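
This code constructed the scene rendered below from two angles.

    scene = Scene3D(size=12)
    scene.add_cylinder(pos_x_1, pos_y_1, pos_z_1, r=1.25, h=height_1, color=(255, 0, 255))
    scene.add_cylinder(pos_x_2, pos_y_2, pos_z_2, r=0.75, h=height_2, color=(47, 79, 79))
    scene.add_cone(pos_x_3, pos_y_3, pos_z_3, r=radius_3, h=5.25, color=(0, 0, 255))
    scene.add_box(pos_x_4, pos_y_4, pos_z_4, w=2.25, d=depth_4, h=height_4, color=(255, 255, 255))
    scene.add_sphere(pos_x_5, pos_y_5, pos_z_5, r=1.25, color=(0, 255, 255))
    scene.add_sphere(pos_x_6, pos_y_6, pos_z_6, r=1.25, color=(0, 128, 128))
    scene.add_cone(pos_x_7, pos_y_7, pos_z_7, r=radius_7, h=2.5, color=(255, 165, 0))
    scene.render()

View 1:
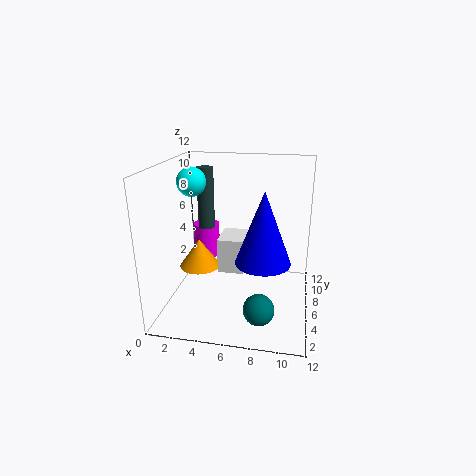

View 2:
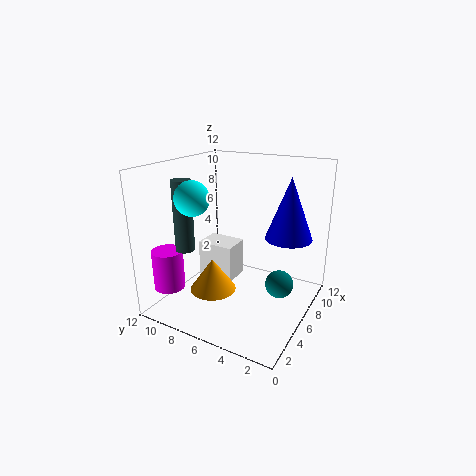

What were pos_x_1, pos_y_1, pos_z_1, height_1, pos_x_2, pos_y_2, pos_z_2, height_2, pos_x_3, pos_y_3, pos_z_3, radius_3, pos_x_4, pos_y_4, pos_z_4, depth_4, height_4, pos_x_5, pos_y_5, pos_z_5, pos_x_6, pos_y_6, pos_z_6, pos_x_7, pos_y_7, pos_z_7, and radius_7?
pos_x_1 = 2; pos_y_1 = 10.25; pos_z_1 = 2.25; height_1 = 3.25; pos_x_2 = 2.5; pos_y_2 = 8.75; pos_z_2 = 5.75; height_2 = 5.5; pos_x_3 = 8.5; pos_y_3 = 2.5; pos_z_3 = 5.75; radius_3 = 2; pos_x_4 = 4.25; pos_y_4 = 5.75; pos_z_4 = 2.75; depth_4 = 3; height_4 = 3; pos_x_5 = 1.75; pos_y_5 = 7.25; pos_z_5 = 10.25; pos_x_6 = 8.25; pos_y_6 = 3; pos_z_6 = 1.25; pos_x_7 = 2.5; pos_y_7 = 6.25; pos_z_7 = 3; radius_7 = 1.75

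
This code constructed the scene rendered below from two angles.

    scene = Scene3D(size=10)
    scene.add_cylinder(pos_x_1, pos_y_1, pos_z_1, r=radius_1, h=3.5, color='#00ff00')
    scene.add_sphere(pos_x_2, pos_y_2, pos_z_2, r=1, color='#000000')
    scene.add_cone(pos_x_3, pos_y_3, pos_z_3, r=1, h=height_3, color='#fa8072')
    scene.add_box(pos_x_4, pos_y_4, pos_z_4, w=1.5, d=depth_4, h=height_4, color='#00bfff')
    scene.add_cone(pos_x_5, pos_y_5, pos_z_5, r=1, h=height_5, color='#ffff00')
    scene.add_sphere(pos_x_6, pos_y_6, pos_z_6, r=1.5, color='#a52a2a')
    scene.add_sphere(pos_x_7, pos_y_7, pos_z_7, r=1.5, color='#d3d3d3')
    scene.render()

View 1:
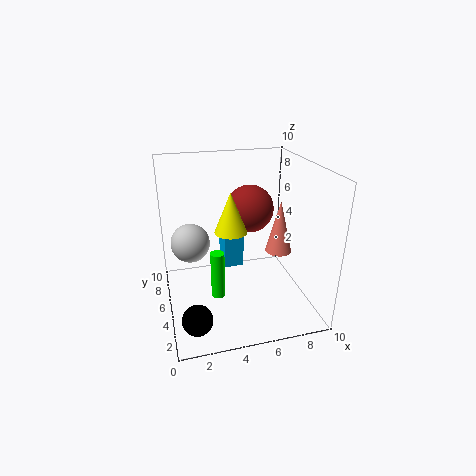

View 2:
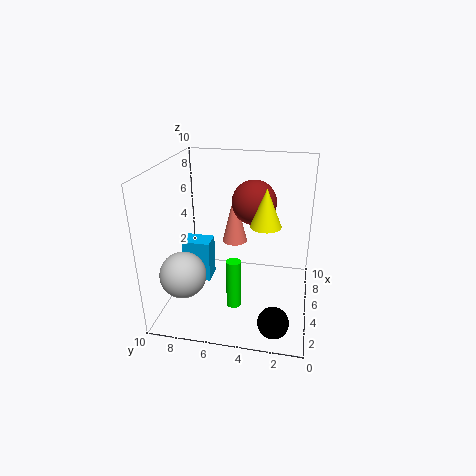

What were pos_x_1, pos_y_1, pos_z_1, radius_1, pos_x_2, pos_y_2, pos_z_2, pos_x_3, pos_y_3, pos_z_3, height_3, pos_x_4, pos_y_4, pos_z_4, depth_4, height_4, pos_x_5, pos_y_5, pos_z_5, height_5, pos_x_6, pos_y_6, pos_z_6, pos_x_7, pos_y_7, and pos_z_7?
pos_x_1 = 3.5, pos_y_1 = 5, pos_z_1 = 0.5, radius_1 = 0.5, pos_x_2 = 1.5, pos_y_2 = 2, pos_z_2 = 1, pos_x_3 = 8.5, pos_y_3 = 6, pos_z_3 = 3, height_3 = 4, pos_x_4 = 4.5, pos_y_4 = 7, pos_z_4 = 1.5, depth_4 = 2, height_4 = 3, pos_x_5 = 4, pos_y_5 = 3, pos_z_5 = 6.5, height_5 = 2.5, pos_x_6 = 5.5, pos_y_6 = 4, pos_z_6 = 7.5, pos_x_7 = 2, pos_y_7 = 8, pos_z_7 = 3.5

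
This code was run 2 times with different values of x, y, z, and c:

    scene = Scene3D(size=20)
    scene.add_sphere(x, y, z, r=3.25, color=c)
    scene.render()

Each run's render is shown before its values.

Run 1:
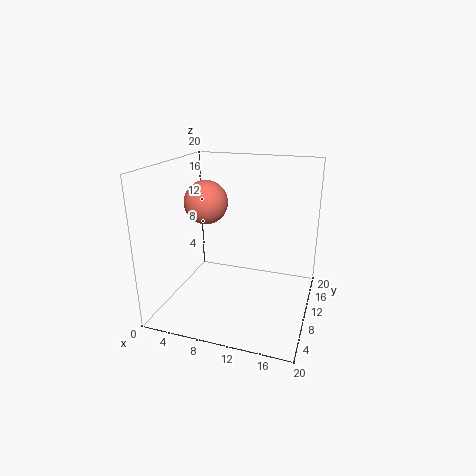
x = 4
y = 13
z = 13.75
c = 'salmon'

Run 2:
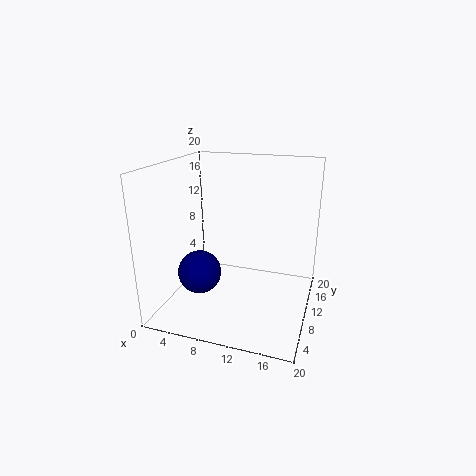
x = 3.75
y = 10.25
z = 3.5
c = 'navy'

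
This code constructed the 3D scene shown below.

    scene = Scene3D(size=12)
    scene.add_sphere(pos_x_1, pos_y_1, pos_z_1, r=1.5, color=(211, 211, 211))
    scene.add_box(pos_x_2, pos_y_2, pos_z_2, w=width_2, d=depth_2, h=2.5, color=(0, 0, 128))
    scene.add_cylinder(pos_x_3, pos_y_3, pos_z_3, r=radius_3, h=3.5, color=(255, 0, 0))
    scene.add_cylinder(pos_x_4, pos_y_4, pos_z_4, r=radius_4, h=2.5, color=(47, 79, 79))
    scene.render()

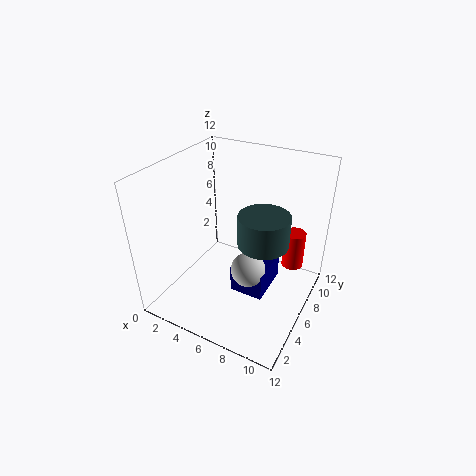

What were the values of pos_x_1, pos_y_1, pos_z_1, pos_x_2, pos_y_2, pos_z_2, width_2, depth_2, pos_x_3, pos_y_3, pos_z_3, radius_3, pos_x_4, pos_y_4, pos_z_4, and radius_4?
pos_x_1 = 7
pos_y_1 = 6
pos_z_1 = 3
pos_x_2 = 5.5
pos_y_2 = 5.5
pos_z_2 = 0.5
width_2 = 3
depth_2 = 4
pos_x_3 = 9.5
pos_y_3 = 10.5
pos_z_3 = 1.5
radius_3 = 1
pos_x_4 = 8.5
pos_y_4 = 5.5
pos_z_4 = 6.5
radius_4 = 2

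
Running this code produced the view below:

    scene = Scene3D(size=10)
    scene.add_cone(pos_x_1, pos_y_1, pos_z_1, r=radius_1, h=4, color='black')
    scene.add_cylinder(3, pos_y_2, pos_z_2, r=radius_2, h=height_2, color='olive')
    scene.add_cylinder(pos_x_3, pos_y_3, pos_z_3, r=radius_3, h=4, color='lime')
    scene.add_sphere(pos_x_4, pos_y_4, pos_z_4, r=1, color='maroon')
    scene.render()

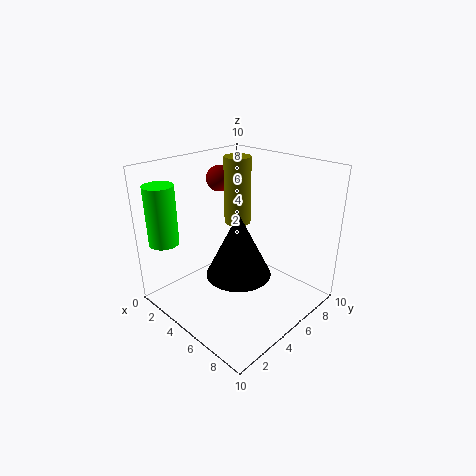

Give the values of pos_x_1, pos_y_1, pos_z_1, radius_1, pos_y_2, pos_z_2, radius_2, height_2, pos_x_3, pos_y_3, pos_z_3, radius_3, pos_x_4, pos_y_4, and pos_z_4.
pos_x_1 = 7; pos_y_1 = 3; pos_z_1 = 4; radius_1 = 2; pos_y_2 = 7; pos_z_2 = 5; radius_2 = 1; height_2 = 5; pos_x_3 = 2; pos_y_3 = 1; pos_z_3 = 5; radius_3 = 1; pos_x_4 = 1; pos_y_4 = 7; pos_z_4 = 8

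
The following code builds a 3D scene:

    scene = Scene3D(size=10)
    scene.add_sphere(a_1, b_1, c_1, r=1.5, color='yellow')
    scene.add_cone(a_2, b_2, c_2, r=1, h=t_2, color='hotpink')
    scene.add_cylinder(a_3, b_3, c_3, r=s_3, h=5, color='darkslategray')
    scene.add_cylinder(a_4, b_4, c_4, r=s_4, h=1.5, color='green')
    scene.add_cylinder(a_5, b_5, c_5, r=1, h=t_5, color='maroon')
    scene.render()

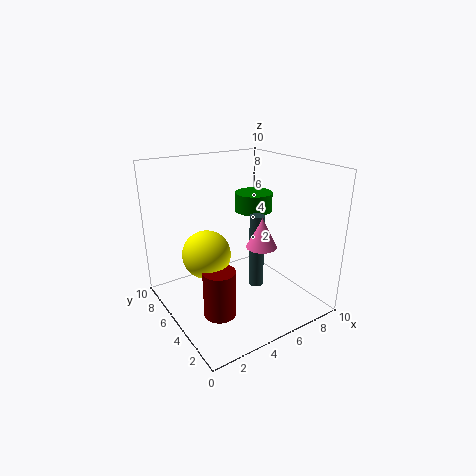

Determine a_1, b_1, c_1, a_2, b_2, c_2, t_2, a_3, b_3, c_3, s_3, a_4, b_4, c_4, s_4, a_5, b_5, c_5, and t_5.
a_1 = 2, b_1 = 4, c_1 = 5, a_2 = 5.5, b_2 = 3, c_2 = 5, t_2 = 2, a_3 = 5.5, b_3 = 3.5, c_3 = 2, s_3 = 0.5, a_4 = 8.5, b_4 = 8, c_4 = 5.5, s_4 = 1.5, a_5 = 2, b_5 = 2.5, c_5 = 1.5, t_5 = 3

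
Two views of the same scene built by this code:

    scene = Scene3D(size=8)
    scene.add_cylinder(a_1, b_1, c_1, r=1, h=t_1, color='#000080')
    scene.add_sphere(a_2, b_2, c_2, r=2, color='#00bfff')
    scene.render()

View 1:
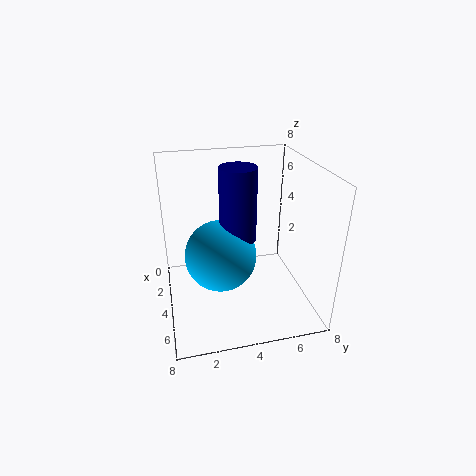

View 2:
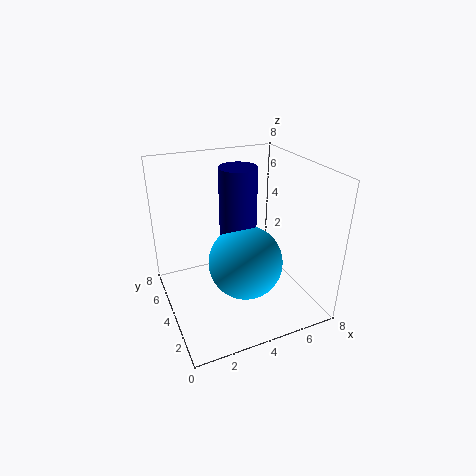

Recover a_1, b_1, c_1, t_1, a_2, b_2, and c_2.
a_1 = 4
b_1 = 4
c_1 = 4
t_1 = 4
a_2 = 4
b_2 = 3
c_2 = 3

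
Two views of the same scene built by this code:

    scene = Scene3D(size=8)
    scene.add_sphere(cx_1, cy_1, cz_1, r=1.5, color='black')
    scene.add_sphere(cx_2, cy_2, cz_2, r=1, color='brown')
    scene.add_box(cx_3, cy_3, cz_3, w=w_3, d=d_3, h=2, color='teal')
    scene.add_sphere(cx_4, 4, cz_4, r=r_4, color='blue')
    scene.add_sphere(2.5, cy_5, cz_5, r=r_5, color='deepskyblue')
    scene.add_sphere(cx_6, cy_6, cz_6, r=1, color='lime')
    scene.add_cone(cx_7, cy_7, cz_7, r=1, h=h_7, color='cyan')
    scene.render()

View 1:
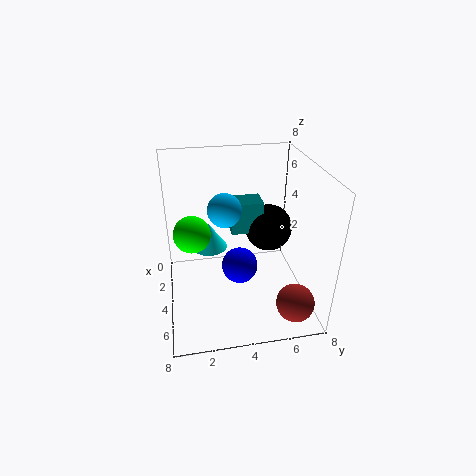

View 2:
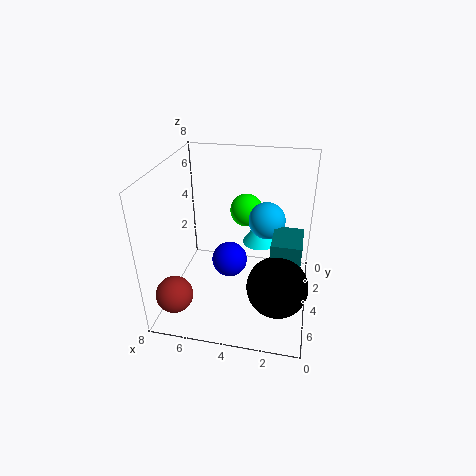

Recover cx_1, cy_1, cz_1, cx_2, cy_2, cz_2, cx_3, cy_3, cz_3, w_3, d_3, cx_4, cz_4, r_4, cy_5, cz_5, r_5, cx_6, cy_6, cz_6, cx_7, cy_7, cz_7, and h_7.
cx_1 = 1.5
cy_1 = 6.5
cz_1 = 3
cx_2 = 7
cy_2 = 6.5
cz_2 = 1.5
cx_3 = 0.5
cy_3 = 4
cz_3 = 3
w_3 = 1.5
d_3 = 2
cx_4 = 4.5
cz_4 = 2.5
r_4 = 1
cy_5 = 3.5
cz_5 = 5
r_5 = 1
cx_6 = 4
cy_6 = 1.5
cz_6 = 4.5
cx_7 = 3
cy_7 = 2.5
cz_7 = 3
h_7 = 1.5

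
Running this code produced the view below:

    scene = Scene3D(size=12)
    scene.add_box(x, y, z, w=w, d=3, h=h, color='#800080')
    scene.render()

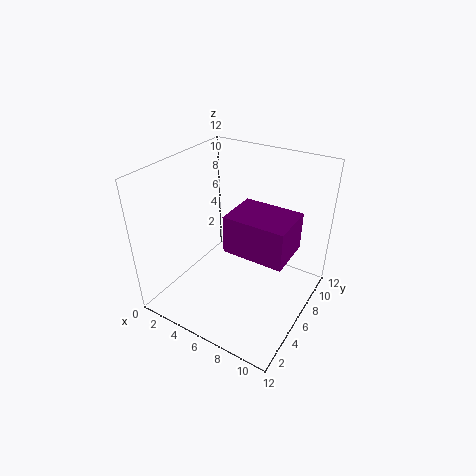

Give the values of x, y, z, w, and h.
x = 8, y = 1, z = 8.5, w = 4, h = 2.5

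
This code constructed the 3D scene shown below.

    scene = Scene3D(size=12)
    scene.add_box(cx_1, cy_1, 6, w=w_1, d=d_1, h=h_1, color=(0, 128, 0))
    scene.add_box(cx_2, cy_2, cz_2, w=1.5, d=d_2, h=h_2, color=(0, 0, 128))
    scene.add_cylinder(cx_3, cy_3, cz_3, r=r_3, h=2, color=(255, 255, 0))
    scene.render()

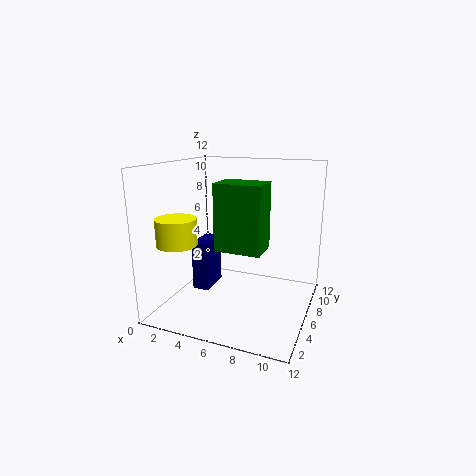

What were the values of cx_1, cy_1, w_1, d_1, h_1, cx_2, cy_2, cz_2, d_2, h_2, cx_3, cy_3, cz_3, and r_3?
cx_1 = 5.5, cy_1 = 2.5, w_1 = 3.5, d_1 = 2.5, h_1 = 5, cx_2 = 1.5, cy_2 = 6, cz_2 = 0.5, d_2 = 3, h_2 = 4.5, cx_3 = 3, cy_3 = 1.5, cz_3 = 6.5, r_3 = 1.5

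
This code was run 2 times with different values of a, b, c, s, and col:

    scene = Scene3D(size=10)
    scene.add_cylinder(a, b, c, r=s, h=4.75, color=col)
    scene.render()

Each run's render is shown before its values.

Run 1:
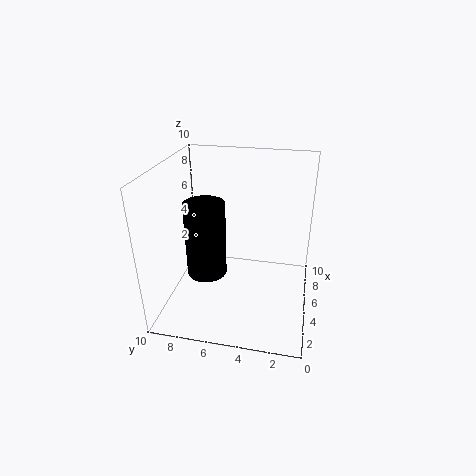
a = 2.5; b = 6.5; c = 3.75; s = 1.25; col = 'black'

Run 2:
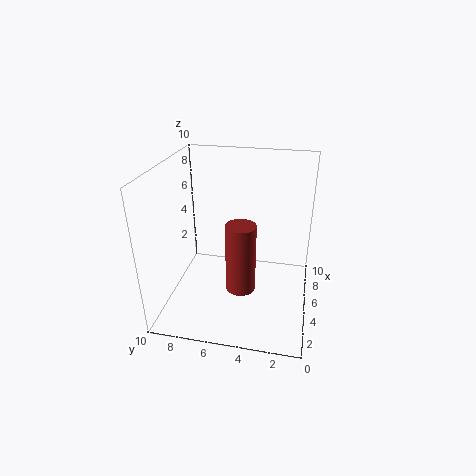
a = 3.5; b = 4.5; c = 2; s = 1; col = 'brown'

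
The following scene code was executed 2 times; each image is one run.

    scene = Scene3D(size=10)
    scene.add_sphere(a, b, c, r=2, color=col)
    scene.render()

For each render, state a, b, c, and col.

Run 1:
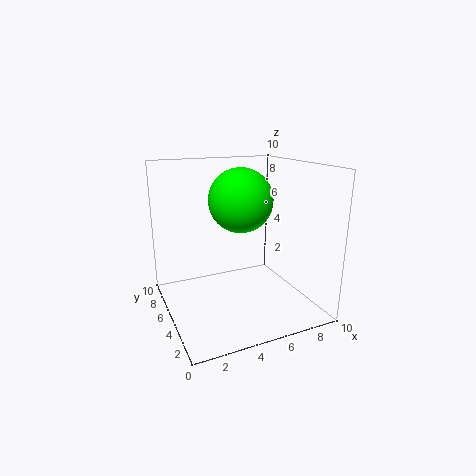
a = 4.5, b = 3.5, c = 8, col = 'lime'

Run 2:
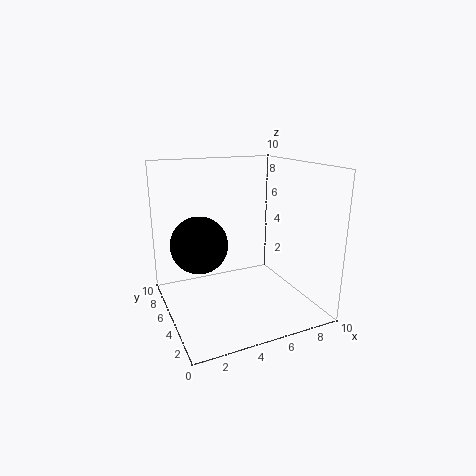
a = 2.5, b = 6, c = 4.5, col = 'black'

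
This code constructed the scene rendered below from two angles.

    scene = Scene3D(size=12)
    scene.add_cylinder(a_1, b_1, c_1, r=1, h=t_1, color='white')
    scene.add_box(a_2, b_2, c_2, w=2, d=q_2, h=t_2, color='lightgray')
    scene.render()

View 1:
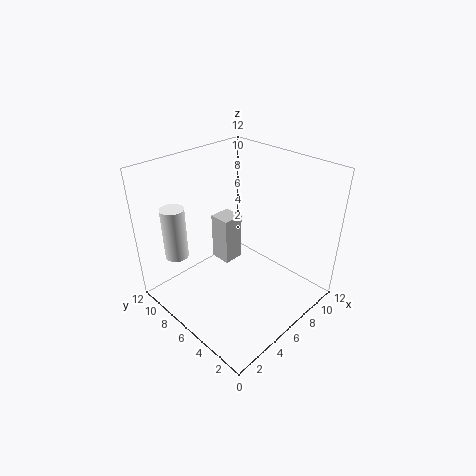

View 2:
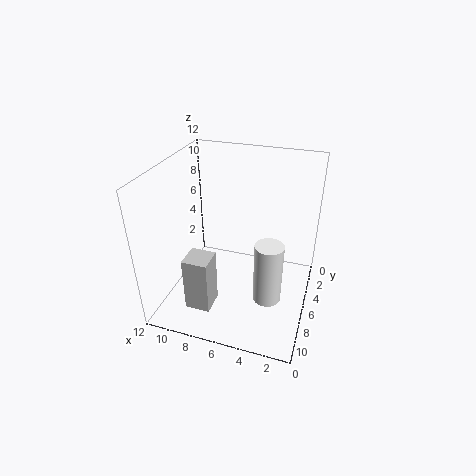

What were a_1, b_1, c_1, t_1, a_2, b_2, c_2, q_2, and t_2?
a_1 = 2.5
b_1 = 10
c_1 = 4
t_1 = 4.5
a_2 = 7
b_2 = 8.5
c_2 = 1.5
q_2 = 2
t_2 = 4.5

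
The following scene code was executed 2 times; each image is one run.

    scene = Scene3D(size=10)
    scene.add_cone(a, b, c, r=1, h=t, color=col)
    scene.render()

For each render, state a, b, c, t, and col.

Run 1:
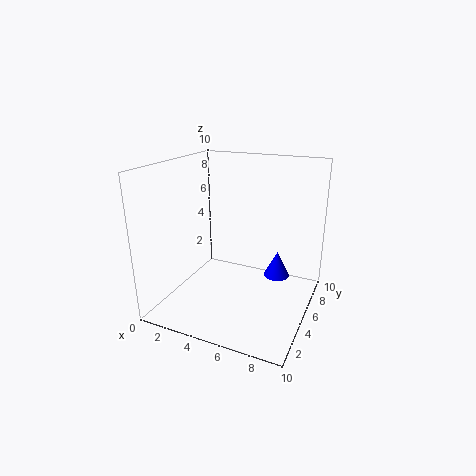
a = 7; b = 8; c = 1; t = 2; col = 'blue'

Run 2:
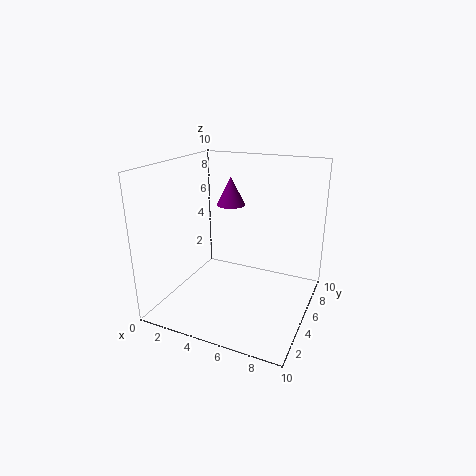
a = 4; b = 6; c = 7; t = 2; col = 'purple'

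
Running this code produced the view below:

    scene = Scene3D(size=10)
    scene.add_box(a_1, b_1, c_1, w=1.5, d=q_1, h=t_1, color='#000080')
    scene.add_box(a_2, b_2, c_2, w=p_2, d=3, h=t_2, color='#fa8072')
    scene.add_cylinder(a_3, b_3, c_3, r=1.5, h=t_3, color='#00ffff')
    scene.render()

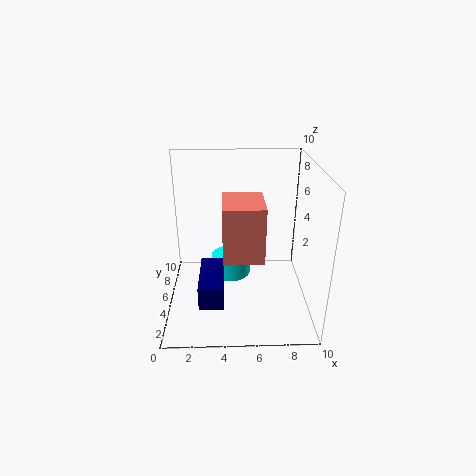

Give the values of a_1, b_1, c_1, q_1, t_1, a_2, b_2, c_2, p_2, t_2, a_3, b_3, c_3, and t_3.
a_1 = 2.5
b_1 = 0.5
c_1 = 2.5
q_1 = 3.5
t_1 = 1.5
a_2 = 4
b_2 = 1.5
c_2 = 5
p_2 = 2.5
t_2 = 3.5
a_3 = 4.5
b_3 = 7
c_3 = 1
t_3 = 1.5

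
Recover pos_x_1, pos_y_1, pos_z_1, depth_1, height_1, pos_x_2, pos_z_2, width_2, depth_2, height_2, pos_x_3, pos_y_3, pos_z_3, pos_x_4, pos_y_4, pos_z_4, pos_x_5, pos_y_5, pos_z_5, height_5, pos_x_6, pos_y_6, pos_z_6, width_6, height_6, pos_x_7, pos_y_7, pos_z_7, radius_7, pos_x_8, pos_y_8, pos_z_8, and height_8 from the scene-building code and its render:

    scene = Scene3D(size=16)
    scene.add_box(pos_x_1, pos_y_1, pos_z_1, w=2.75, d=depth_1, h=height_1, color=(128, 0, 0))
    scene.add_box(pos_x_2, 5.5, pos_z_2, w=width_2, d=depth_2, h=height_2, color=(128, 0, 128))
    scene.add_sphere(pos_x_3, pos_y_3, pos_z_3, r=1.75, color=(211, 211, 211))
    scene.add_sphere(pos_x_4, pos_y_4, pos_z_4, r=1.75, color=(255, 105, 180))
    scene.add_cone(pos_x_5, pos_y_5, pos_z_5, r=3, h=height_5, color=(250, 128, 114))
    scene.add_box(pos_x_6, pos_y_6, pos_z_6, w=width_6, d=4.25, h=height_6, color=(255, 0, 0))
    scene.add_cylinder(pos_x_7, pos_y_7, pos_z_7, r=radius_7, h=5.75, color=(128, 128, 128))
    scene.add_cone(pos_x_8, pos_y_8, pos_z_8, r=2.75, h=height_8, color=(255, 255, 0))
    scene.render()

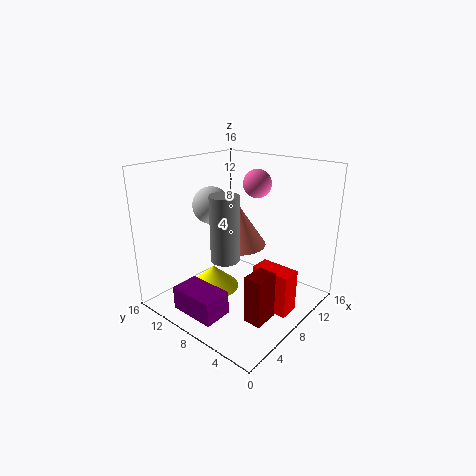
pos_x_1 = 4.75, pos_y_1 = 2.5, pos_z_1 = 0.5, depth_1 = 2, height_1 = 5.25, pos_x_2 = 0.5, pos_z_2 = 1.75, width_2 = 3, depth_2 = 5, height_2 = 2.5, pos_x_3 = 3.5, pos_y_3 = 7.5, pos_z_3 = 13, pos_x_4 = 13.75, pos_y_4 = 9.75, pos_z_4 = 12.75, pos_x_5 = 7.75, pos_y_5 = 7.75, pos_z_5 = 7.5, height_5 = 4.5, pos_x_6 = 7.5, pos_y_6 = 1.25, pos_z_6 = 0.75, width_6 = 2.25, height_6 = 4.75, pos_x_7 = 1.5, pos_y_7 = 4, pos_z_7 = 9.25, radius_7 = 1.25, pos_x_8 = 5.25, pos_y_8 = 9.25, pos_z_8 = 2.75, height_8 = 2.5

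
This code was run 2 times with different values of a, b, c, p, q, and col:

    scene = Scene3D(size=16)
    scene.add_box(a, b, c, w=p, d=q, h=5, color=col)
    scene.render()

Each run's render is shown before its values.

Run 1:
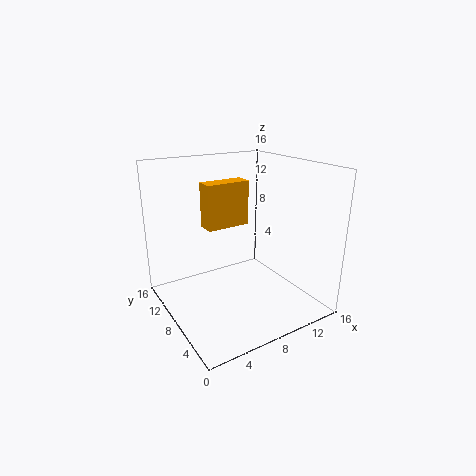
a = 5
b = 9
c = 9
p = 5
q = 2
col = 'orange'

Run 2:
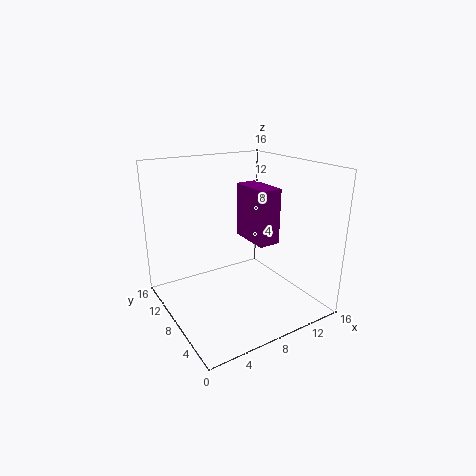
a = 6
b = 1
c = 10
p = 2
q = 4
col = 'purple'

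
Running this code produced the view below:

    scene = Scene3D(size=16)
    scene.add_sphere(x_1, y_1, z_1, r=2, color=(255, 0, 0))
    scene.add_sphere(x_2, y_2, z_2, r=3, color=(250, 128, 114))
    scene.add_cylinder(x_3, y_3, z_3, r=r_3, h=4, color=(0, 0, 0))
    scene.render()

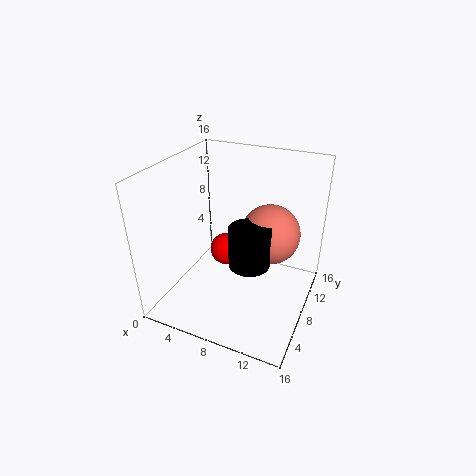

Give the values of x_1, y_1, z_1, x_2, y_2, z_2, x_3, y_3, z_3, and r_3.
x_1 = 5
y_1 = 11
z_1 = 4
x_2 = 12
y_2 = 7
z_2 = 10
x_3 = 11
y_3 = 4
z_3 = 8
r_3 = 2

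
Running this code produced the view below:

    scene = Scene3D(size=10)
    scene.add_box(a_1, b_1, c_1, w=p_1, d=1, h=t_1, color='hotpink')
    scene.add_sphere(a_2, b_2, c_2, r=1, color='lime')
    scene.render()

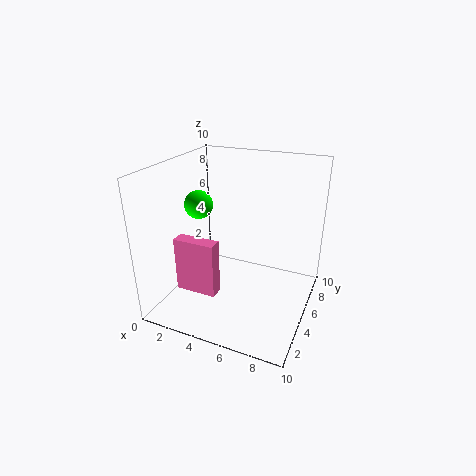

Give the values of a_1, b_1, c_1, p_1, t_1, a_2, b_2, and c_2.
a_1 = 1; b_1 = 3; c_1 = 1; p_1 = 3; t_1 = 4; a_2 = 2; b_2 = 5; c_2 = 7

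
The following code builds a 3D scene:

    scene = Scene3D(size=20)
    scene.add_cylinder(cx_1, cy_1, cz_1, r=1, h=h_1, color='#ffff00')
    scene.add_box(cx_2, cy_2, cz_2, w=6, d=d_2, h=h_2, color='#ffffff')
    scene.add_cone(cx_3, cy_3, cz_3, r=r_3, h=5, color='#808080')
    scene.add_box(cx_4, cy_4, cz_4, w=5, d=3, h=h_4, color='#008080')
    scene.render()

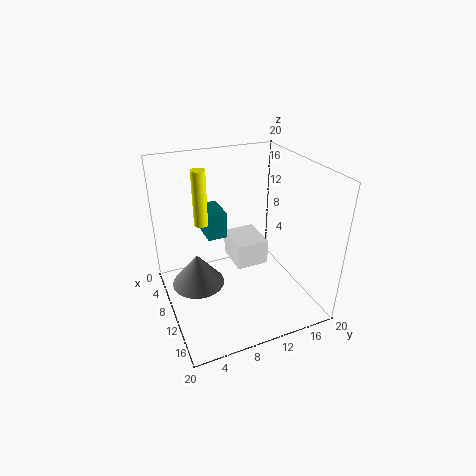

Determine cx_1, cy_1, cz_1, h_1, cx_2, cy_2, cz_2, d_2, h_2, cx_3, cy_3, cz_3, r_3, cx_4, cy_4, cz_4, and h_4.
cx_1 = 6
cy_1 = 6
cz_1 = 11
h_1 = 8
cx_2 = 2
cy_2 = 11
cz_2 = 3
d_2 = 5
h_2 = 4
cx_3 = 6
cy_3 = 5
cz_3 = 1
r_3 = 4
cx_4 = 1
cy_4 = 7
cz_4 = 8
h_4 = 4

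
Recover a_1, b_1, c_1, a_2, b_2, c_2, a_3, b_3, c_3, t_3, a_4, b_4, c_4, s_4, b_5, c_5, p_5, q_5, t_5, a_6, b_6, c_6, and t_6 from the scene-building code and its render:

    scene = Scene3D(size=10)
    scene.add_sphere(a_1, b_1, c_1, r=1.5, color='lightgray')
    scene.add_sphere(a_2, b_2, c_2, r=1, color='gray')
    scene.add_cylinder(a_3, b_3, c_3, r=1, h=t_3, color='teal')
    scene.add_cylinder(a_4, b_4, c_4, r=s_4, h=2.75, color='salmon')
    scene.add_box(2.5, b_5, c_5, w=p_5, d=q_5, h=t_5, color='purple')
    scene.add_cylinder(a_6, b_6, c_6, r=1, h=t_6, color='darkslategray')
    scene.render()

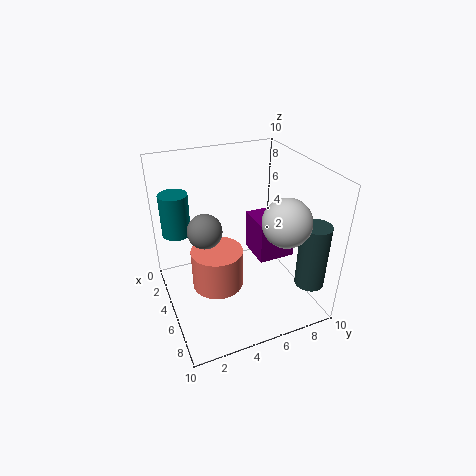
a_1 = 8.25, b_1 = 6.75, c_1 = 7.5, a_2 = 7.25, b_2 = 2, c_2 = 7.5, a_3 = 2.75, b_3 = 1.25, c_3 = 5, t_3 = 3, a_4 = 5.5, b_4 = 3.25, c_4 = 2, s_4 = 1.75, b_5 = 6.75, c_5 = 2.5, p_5 = 2.75, q_5 = 2.75, t_5 = 3, a_6 = 8.25, b_6 = 9, c_6 = 2.25, t_6 = 4.5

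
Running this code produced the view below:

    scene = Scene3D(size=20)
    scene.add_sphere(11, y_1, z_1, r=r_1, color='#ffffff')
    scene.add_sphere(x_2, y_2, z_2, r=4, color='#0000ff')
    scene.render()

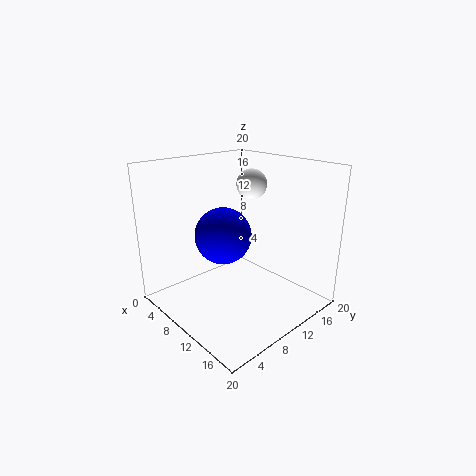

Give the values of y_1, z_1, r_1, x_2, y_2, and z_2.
y_1 = 11.5; z_1 = 17.5; r_1 = 2; x_2 = 8; y_2 = 9; z_2 = 10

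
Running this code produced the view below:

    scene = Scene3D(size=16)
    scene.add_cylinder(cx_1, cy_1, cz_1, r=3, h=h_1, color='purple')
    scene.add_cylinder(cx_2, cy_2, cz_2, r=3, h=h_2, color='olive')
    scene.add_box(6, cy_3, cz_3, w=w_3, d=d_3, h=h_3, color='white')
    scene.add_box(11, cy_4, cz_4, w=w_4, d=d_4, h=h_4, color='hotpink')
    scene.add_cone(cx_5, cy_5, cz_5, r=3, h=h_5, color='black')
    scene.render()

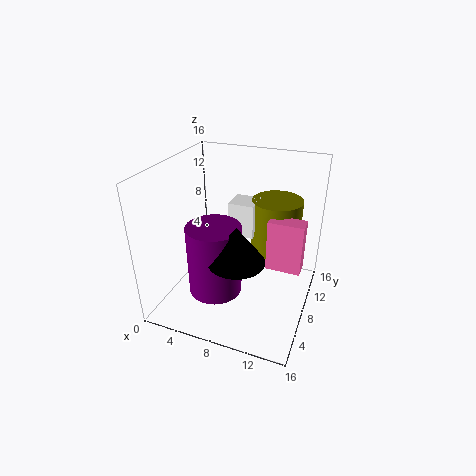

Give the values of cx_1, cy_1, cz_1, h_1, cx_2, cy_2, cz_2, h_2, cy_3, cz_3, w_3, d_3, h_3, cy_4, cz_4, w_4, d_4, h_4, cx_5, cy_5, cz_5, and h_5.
cx_1 = 6
cy_1 = 6
cz_1 = 2
h_1 = 8
cx_2 = 11
cy_2 = 13
cz_2 = 4
h_2 = 7
cy_3 = 10
cz_3 = 7
w_3 = 3
d_3 = 3
h_3 = 4
cy_4 = 9
cz_4 = 4
w_4 = 4
d_4 = 2
h_4 = 6
cx_5 = 9
cy_5 = 5
cz_5 = 7
h_5 = 4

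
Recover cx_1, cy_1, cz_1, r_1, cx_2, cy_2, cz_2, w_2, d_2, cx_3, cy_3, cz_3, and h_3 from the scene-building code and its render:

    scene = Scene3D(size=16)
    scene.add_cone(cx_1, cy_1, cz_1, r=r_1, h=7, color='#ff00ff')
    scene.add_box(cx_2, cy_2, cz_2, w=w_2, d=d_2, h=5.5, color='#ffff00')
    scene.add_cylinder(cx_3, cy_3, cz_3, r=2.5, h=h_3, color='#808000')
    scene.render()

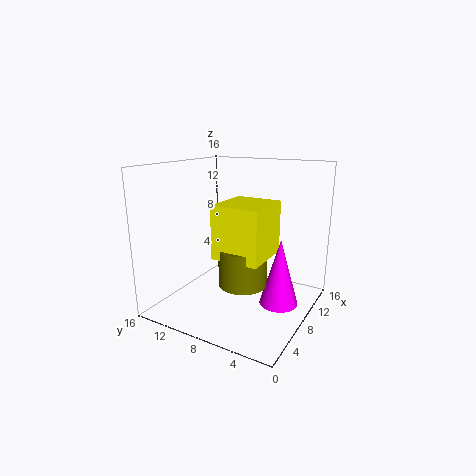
cx_1 = 7
cy_1 = 2.5
cz_1 = 2
r_1 = 2
cx_2 = 3.5
cy_2 = 3.5
cz_2 = 7
w_2 = 5.5
d_2 = 5
cx_3 = 5.5
cy_3 = 6
cz_3 = 4
h_3 = 4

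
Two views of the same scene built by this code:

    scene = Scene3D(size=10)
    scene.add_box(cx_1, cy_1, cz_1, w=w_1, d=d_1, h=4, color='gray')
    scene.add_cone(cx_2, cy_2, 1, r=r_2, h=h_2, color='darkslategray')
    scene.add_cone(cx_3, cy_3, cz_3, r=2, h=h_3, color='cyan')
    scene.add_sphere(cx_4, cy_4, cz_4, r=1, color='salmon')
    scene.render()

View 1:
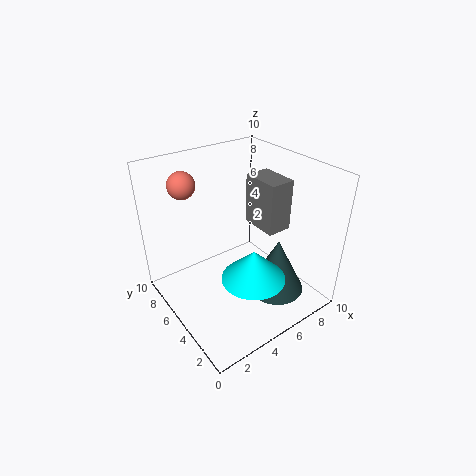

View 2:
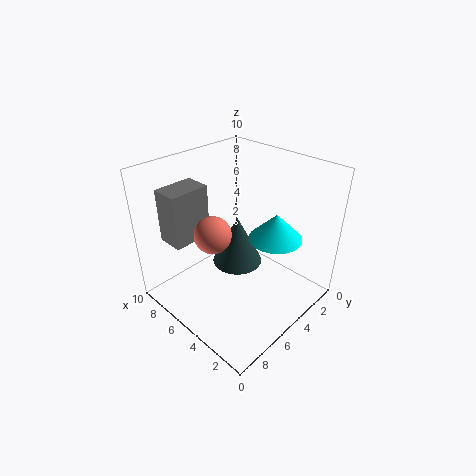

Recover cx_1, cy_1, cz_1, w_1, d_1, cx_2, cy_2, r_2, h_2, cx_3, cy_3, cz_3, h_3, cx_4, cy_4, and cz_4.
cx_1 = 8, cy_1 = 5, cz_1 = 4, w_1 = 2, d_1 = 3, cx_2 = 7, cy_2 = 3, r_2 = 2, h_2 = 4, cx_3 = 4, cy_3 = 2, cz_3 = 4, h_3 = 2, cx_4 = 3, cy_4 = 9, cz_4 = 8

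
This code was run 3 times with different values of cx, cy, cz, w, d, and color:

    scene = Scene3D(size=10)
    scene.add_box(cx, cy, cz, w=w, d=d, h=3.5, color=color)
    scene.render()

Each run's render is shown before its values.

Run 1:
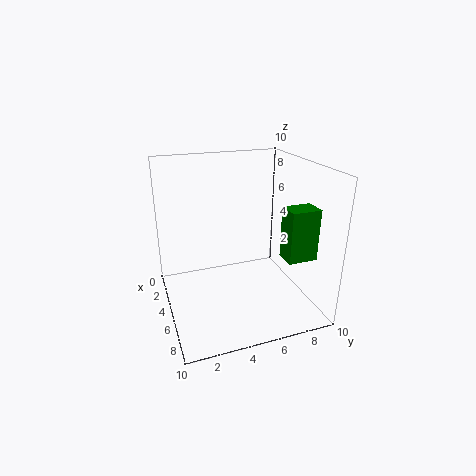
cx = 6.5
cy = 7.5
cz = 4
w = 1.5
d = 2
color = 'green'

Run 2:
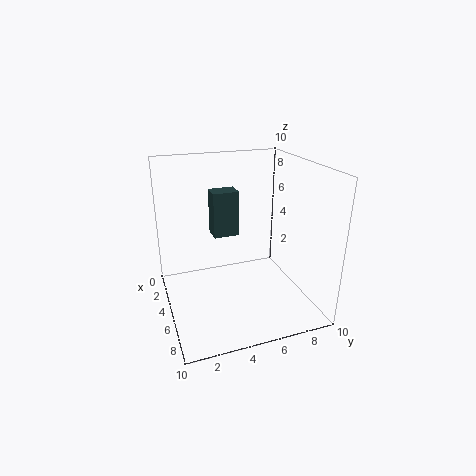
cx = 1
cy = 4
cz = 4
w = 1.5
d = 2
color = 'darkslategray'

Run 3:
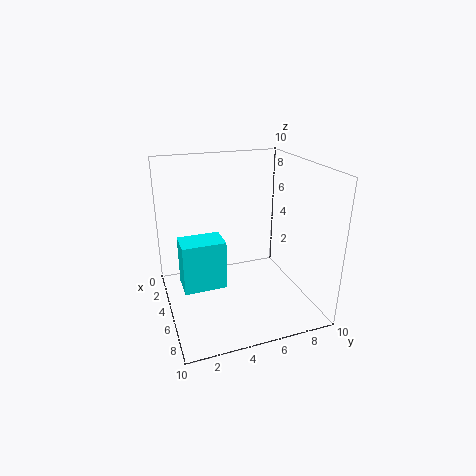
cx = 3.5
cy = 1
cz = 1.5
w = 2
d = 3
color = 'cyan'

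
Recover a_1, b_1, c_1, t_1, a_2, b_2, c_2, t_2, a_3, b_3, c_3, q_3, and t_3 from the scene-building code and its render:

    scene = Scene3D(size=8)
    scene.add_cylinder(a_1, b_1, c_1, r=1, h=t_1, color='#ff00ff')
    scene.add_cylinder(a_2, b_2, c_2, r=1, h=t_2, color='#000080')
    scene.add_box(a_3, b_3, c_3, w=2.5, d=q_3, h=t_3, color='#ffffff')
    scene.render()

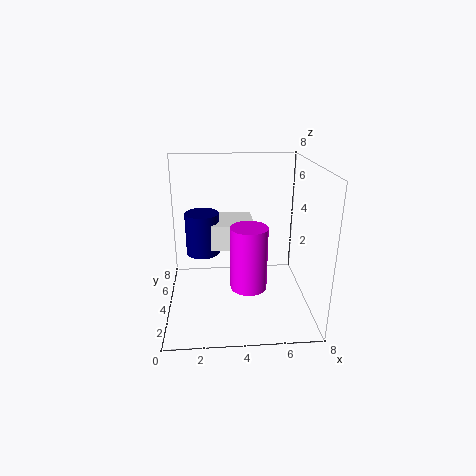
a_1 = 4.5, b_1 = 3, c_1 = 1.5, t_1 = 3.5, a_2 = 2, b_2 = 5.5, c_2 = 2.5, t_2 = 2.5, a_3 = 2.5, b_3 = 4.5, c_3 = 3, q_3 = 2.5, t_3 = 1.5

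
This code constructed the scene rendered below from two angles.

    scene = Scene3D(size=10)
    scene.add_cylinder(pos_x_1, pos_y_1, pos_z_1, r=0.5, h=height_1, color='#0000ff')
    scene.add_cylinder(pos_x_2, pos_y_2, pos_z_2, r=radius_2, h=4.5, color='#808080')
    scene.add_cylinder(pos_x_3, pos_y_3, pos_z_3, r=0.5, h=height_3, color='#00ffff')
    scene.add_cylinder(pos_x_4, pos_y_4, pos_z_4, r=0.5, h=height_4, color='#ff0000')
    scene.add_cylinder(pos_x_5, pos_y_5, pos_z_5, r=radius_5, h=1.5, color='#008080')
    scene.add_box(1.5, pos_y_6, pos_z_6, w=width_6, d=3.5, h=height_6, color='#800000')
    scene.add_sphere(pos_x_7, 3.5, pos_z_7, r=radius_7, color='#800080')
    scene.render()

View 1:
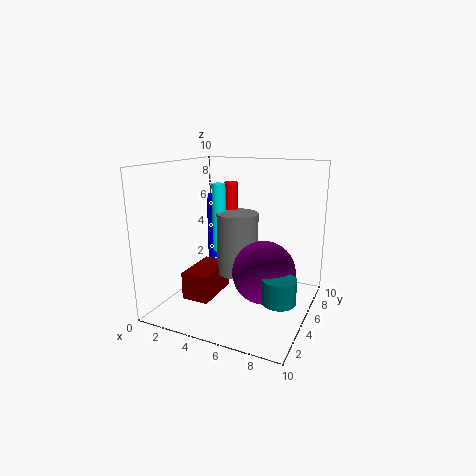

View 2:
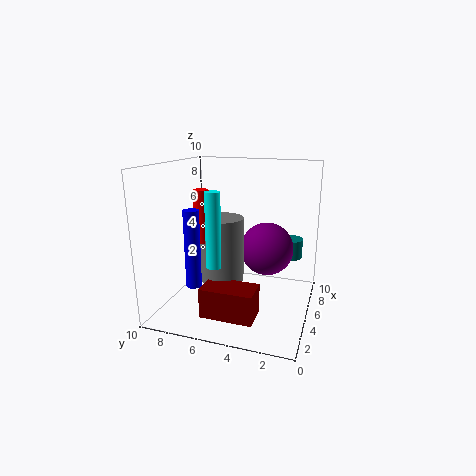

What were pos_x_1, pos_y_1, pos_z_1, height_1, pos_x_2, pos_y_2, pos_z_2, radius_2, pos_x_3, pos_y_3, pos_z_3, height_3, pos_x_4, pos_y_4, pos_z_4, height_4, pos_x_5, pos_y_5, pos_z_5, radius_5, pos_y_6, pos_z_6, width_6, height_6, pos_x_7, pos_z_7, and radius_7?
pos_x_1 = 2
pos_y_1 = 7
pos_z_1 = 2.5
height_1 = 5
pos_x_2 = 4.5
pos_y_2 = 6
pos_z_2 = 2
radius_2 = 1.5
pos_x_3 = 3
pos_y_3 = 6
pos_z_3 = 3.5
height_3 = 5
pos_x_4 = 3.5
pos_y_4 = 7
pos_z_4 = 5
height_4 = 3.5
pos_x_5 = 9
pos_y_5 = 2
pos_z_5 = 2.5
radius_5 = 1
pos_y_6 = 3
pos_z_6 = 0.5
width_6 = 2
height_6 = 2
pos_x_7 = 7.5
pos_z_7 = 3.5
radius_7 = 2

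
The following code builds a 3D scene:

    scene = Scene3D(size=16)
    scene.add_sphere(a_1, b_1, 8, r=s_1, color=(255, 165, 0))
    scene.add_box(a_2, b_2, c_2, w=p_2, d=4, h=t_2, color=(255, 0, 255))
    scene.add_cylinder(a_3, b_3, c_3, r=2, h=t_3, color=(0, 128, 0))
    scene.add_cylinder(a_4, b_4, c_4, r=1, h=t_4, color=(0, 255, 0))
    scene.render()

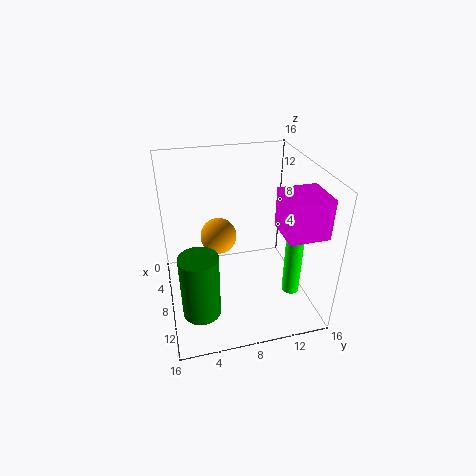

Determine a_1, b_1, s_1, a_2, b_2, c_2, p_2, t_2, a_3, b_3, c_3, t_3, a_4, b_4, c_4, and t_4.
a_1 = 7
b_1 = 6
s_1 = 2
a_2 = 11
b_2 = 11
c_2 = 11
p_2 = 4
t_2 = 4
a_3 = 12
b_3 = 3
c_3 = 2
t_3 = 7
a_4 = 10
b_4 = 14
c_4 = 1
t_4 = 7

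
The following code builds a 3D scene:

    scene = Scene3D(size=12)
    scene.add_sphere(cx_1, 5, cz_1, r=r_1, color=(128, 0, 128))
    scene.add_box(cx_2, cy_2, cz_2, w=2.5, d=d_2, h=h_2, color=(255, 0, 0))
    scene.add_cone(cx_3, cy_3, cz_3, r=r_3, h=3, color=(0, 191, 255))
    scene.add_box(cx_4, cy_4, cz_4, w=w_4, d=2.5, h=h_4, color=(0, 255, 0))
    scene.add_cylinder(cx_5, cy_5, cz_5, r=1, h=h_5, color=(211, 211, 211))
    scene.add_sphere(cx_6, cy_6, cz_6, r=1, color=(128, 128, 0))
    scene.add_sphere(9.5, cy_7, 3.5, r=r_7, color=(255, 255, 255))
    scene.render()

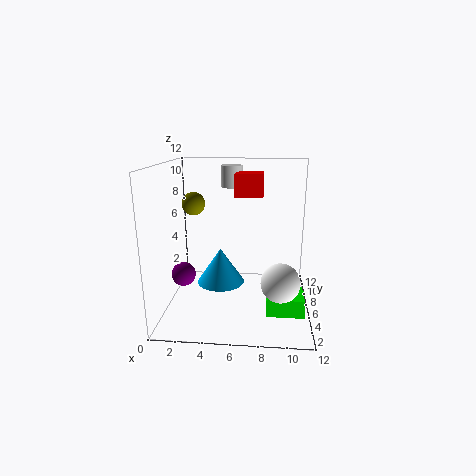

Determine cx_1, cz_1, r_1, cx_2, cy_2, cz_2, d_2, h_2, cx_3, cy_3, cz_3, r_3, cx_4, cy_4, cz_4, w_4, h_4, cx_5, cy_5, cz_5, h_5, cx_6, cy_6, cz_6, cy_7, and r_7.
cx_1 = 1.5; cz_1 = 3; r_1 = 1; cx_2 = 5.5; cy_2 = 8; cz_2 = 9; d_2 = 2.5; h_2 = 2; cx_3 = 4.5; cy_3 = 6; cz_3 = 2; r_3 = 2; cx_4 = 8.5; cy_4 = 3; cz_4 = 0.5; w_4 = 3; h_4 = 1.5; cx_5 = 5; cy_5 = 10.5; cz_5 = 9.5; h_5 = 2; cx_6 = 2; cy_6 = 7.5; cz_6 = 8.5; cy_7 = 3; r_7 = 1.5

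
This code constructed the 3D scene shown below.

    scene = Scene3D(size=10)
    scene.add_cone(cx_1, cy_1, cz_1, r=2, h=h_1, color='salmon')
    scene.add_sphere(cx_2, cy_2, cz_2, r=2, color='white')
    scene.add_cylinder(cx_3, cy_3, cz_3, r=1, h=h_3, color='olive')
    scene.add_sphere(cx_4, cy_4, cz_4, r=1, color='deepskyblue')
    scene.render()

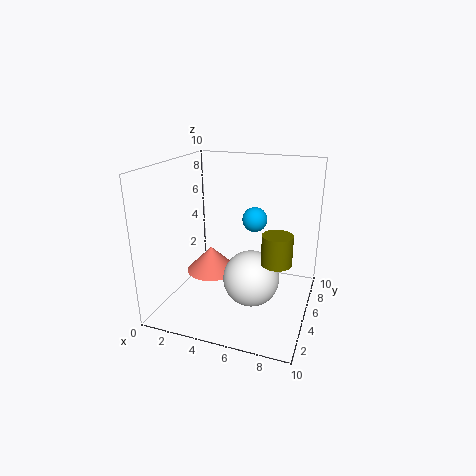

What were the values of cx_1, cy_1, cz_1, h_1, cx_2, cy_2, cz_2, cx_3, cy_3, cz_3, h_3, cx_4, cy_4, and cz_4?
cx_1 = 2; cy_1 = 7; cz_1 = 1; h_1 = 2; cx_2 = 6; cy_2 = 5; cz_2 = 2; cx_3 = 8; cy_3 = 4; cz_3 = 4; h_3 = 2; cx_4 = 5; cy_4 = 9; cz_4 = 5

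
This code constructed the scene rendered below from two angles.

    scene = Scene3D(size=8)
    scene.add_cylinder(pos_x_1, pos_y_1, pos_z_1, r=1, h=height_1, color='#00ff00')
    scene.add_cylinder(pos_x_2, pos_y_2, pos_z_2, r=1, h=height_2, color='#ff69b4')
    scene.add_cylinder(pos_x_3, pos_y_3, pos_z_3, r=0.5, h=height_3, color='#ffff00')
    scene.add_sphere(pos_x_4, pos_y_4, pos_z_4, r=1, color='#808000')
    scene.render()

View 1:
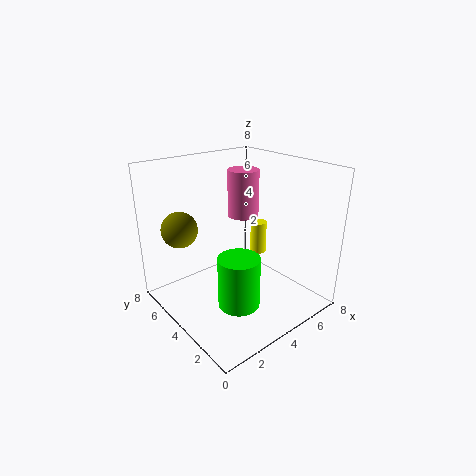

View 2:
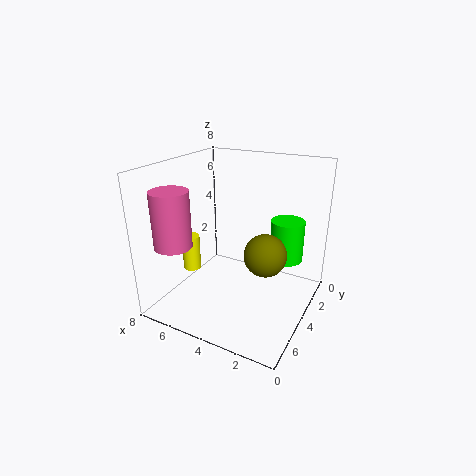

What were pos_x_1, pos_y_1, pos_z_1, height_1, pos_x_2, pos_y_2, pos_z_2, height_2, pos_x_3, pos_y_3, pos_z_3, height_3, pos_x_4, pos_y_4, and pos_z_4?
pos_x_1 = 2; pos_y_1 = 1.5; pos_z_1 = 2; height_1 = 2.5; pos_x_2 = 6.5; pos_y_2 = 6.5; pos_z_2 = 4; height_2 = 3; pos_x_3 = 6.5; pos_y_3 = 5; pos_z_3 = 2; height_3 = 2; pos_x_4 = 1.5; pos_y_4 = 6; pos_z_4 = 4.5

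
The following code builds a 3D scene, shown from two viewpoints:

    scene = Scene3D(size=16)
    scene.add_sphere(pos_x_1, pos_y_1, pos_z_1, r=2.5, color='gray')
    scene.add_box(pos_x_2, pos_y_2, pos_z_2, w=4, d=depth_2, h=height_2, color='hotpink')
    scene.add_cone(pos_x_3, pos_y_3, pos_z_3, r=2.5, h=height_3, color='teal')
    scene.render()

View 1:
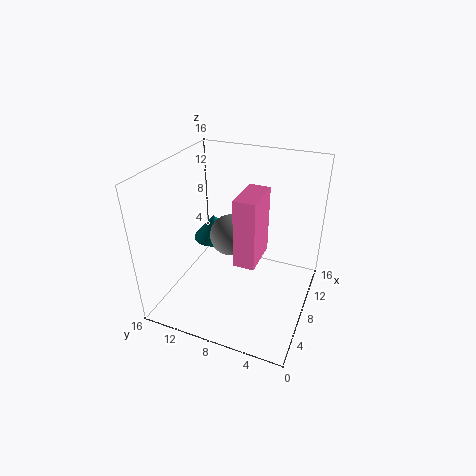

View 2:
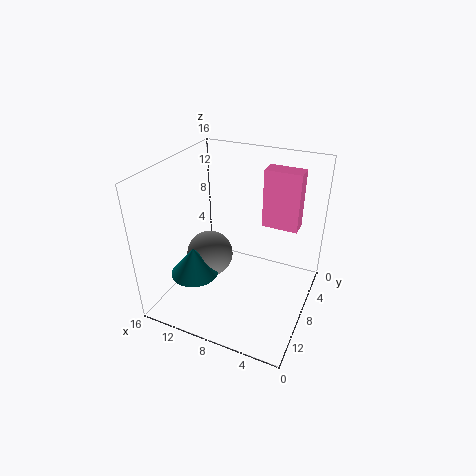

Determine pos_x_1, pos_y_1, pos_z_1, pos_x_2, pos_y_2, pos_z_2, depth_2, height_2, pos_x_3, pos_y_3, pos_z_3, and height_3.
pos_x_1 = 10.5, pos_y_1 = 10, pos_z_1 = 6.5, pos_x_2 = 2, pos_y_2 = 4, pos_z_2 = 9, depth_2 = 2, height_2 = 6.5, pos_x_3 = 11, pos_y_3 = 12.5, pos_z_3 = 5.5, height_3 = 3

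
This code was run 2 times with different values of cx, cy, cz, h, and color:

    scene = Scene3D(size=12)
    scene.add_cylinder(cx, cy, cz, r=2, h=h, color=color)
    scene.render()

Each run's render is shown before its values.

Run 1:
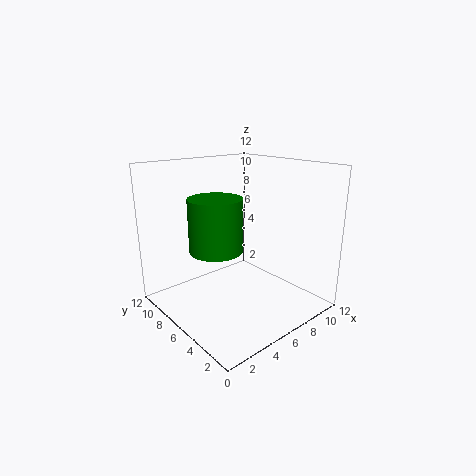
cx = 3, cy = 5, cz = 6, h = 4, color = 'green'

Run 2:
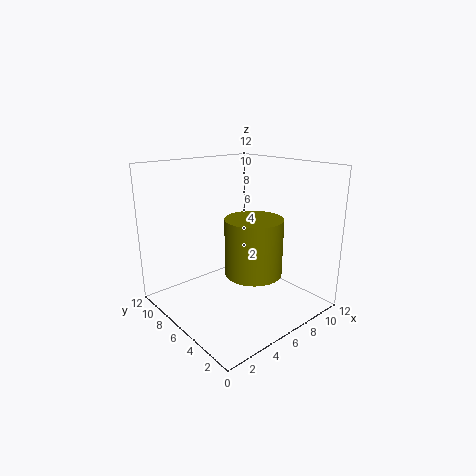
cx = 4, cy = 2, cz = 5, h = 4, color = 'olive'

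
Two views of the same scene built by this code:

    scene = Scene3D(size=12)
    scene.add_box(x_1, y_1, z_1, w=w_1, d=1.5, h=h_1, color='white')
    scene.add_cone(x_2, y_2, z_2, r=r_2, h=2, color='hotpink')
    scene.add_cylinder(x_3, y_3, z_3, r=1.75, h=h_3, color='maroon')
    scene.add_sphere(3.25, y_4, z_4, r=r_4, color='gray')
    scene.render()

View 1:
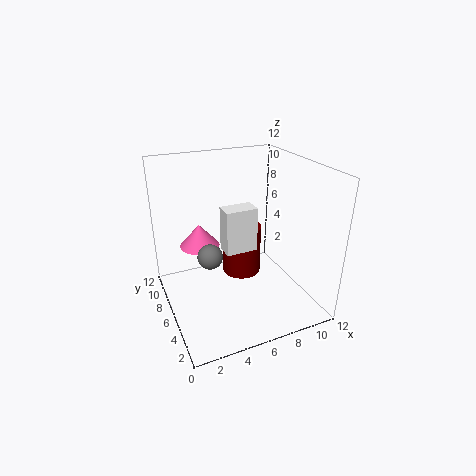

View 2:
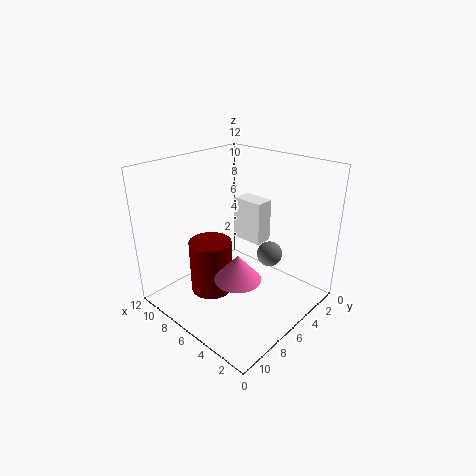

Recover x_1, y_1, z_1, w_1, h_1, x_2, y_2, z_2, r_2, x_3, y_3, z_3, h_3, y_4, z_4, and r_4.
x_1 = 4.25, y_1 = 4, z_1 = 5.75, w_1 = 2.5, h_1 = 3.5, x_2 = 3.5, y_2 = 8.75, z_2 = 4.5, r_2 = 1.75, x_3 = 7.25, y_3 = 8, z_3 = 1.5, h_3 = 4.5, y_4 = 5.25, z_4 = 5.25, r_4 = 1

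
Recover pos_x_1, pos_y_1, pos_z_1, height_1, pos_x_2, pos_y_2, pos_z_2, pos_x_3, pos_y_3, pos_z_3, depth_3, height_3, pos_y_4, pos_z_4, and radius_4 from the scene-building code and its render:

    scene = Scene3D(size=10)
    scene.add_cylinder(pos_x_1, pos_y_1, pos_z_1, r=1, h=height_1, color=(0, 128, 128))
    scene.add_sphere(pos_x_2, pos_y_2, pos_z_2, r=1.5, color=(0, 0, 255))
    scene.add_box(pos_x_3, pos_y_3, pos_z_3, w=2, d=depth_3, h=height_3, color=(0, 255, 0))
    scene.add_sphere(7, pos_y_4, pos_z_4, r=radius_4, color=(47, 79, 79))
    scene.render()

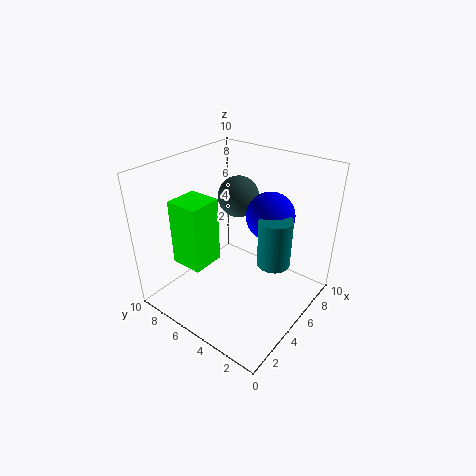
pos_x_1 = 4; pos_y_1 = 1.5; pos_z_1 = 5; height_1 = 3; pos_x_2 = 5; pos_y_2 = 2.5; pos_z_2 = 7.5; pos_x_3 = 0.5; pos_y_3 = 4.5; pos_z_3 = 5; depth_3 = 2; height_3 = 4; pos_y_4 = 6.5; pos_z_4 = 7; radius_4 = 1.5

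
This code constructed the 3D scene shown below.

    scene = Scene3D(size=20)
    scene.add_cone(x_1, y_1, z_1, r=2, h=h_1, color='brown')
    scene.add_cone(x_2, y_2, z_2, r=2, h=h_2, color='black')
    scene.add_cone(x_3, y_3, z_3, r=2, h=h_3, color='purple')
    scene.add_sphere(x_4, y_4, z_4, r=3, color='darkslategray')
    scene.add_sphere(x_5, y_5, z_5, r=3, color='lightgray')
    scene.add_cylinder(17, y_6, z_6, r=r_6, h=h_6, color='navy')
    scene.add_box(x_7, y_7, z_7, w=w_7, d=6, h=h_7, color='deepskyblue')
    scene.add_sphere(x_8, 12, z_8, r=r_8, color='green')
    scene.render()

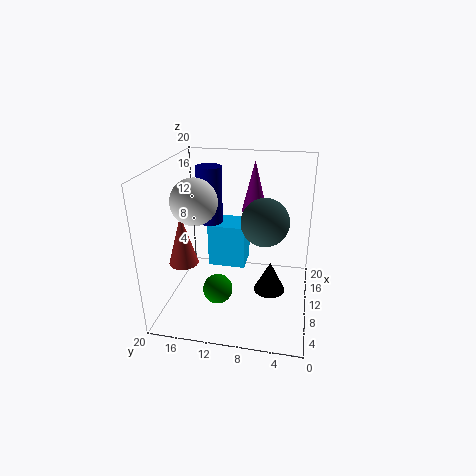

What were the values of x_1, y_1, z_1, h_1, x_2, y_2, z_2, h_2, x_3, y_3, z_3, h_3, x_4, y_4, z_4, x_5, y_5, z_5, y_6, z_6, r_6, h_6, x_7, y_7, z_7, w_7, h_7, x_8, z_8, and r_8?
x_1 = 7, y_1 = 17, z_1 = 7, h_1 = 7, x_2 = 6, y_2 = 5, z_2 = 5, h_2 = 4, x_3 = 18, y_3 = 9, z_3 = 11, h_3 = 8, x_4 = 7, y_4 = 6, z_4 = 14, x_5 = 7, y_5 = 15, z_5 = 16, y_6 = 16, z_6 = 9, r_6 = 2, h_6 = 9, x_7 = 15, y_7 = 10, z_7 = 2, w_7 = 5, h_7 = 7, x_8 = 6, z_8 = 4, r_8 = 2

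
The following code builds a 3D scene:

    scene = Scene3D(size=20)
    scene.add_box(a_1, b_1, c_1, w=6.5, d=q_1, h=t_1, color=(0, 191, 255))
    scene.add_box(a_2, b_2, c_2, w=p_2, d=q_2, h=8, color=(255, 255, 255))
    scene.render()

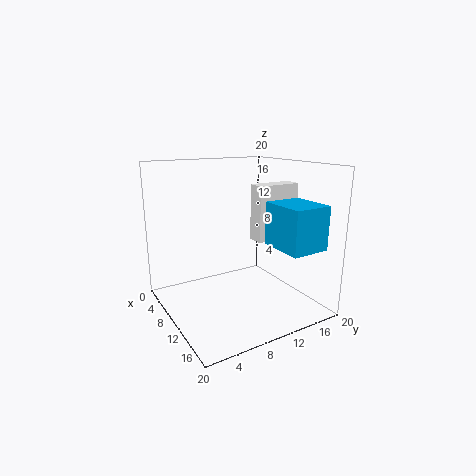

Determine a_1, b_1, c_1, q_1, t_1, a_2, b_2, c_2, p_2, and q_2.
a_1 = 11.5; b_1 = 13.5; c_1 = 9; q_1 = 5.5; t_1 = 6; a_2 = 8.5; b_2 = 13; c_2 = 9; p_2 = 2.5; q_2 = 6.5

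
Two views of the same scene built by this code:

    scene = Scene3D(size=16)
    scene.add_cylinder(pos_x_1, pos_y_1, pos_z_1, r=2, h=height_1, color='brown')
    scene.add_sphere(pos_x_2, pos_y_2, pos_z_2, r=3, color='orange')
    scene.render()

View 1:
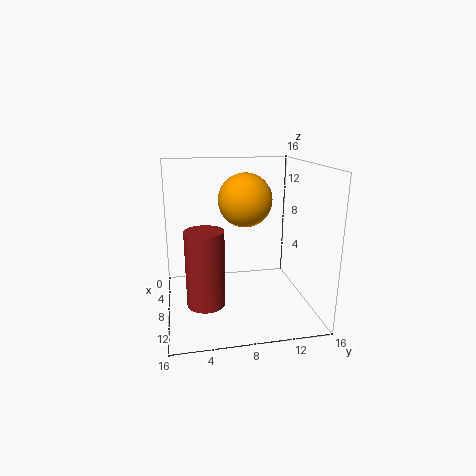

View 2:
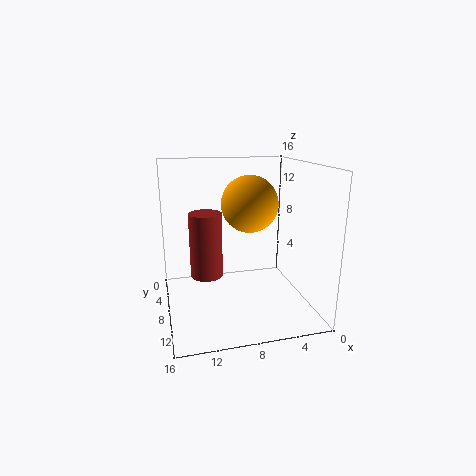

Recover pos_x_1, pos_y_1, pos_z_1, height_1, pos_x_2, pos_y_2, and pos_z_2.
pos_x_1 = 11; pos_y_1 = 4; pos_z_1 = 2; height_1 = 8; pos_x_2 = 7; pos_y_2 = 9; pos_z_2 = 12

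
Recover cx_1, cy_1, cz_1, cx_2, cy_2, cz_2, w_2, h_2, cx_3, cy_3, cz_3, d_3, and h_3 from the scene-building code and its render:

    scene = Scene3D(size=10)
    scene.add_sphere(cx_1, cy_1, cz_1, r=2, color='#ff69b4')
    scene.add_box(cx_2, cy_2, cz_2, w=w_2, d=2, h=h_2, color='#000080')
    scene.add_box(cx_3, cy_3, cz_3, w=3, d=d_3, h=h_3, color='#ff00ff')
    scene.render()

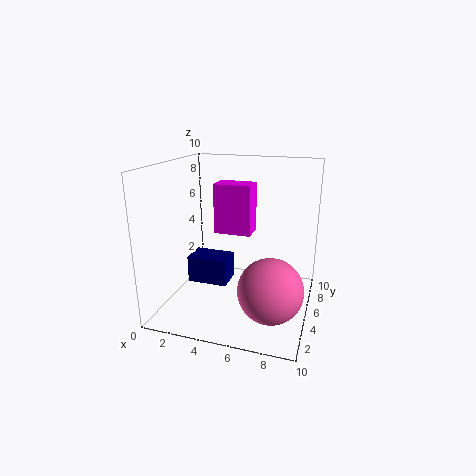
cx_1 = 8, cy_1 = 2, cz_1 = 3, cx_2 = 1, cy_2 = 5, cz_2 = 1, w_2 = 3, h_2 = 2, cx_3 = 2, cy_3 = 8, cz_3 = 4, d_3 = 2, h_3 = 4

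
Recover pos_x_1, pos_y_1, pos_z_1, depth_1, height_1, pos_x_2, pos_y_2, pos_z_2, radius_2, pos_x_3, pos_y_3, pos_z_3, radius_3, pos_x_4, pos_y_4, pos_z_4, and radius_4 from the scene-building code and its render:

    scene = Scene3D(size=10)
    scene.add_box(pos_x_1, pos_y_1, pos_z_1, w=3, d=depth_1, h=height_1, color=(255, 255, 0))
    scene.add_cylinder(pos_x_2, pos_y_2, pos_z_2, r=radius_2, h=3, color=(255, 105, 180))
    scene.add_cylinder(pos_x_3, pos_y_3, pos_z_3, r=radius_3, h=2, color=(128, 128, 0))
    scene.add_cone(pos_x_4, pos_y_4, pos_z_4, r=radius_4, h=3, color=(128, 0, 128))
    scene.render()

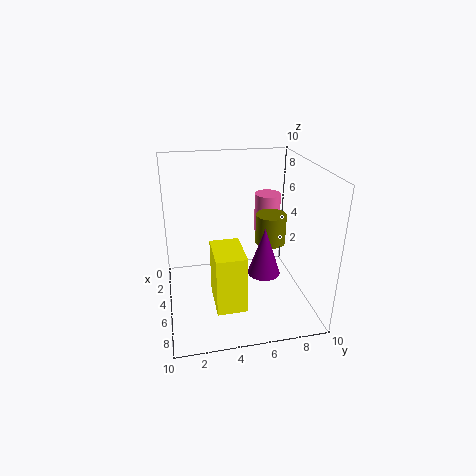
pos_x_1 = 5, pos_y_1 = 3, pos_z_1 = 1, depth_1 = 2, height_1 = 4, pos_x_2 = 2, pos_y_2 = 8, pos_z_2 = 4, radius_2 = 1, pos_x_3 = 6, pos_y_3 = 7, pos_z_3 = 5, radius_3 = 1, pos_x_4 = 8, pos_y_4 = 6, pos_z_4 = 4, radius_4 = 1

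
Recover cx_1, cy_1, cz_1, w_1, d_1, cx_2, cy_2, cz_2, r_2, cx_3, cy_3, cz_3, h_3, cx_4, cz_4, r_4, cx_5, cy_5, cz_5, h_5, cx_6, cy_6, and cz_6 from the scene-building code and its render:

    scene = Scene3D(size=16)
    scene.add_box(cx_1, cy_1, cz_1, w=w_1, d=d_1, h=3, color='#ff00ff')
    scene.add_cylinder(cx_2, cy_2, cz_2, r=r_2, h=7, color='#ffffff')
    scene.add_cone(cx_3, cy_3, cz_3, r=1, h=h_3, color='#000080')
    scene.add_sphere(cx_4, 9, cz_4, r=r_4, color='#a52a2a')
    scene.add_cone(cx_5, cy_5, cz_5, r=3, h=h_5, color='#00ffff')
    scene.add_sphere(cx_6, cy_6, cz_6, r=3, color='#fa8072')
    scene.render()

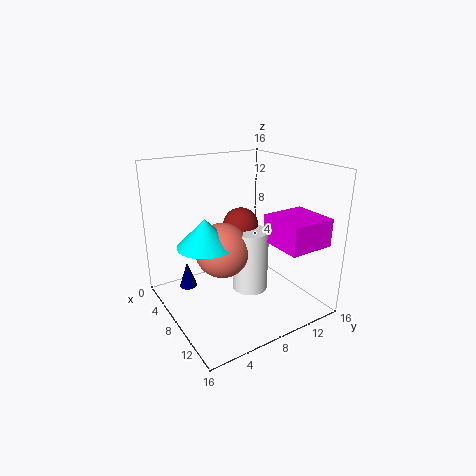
cx_1 = 10
cy_1 = 10
cz_1 = 8
w_1 = 5
d_1 = 5
cx_2 = 9
cy_2 = 9
cz_2 = 2
r_2 = 2
cx_3 = 5
cy_3 = 3
cz_3 = 2
h_3 = 3
cx_4 = 7
cz_4 = 9
r_4 = 2
cx_5 = 8
cy_5 = 4
cz_5 = 8
h_5 = 3
cx_6 = 8
cy_6 = 6
cz_6 = 7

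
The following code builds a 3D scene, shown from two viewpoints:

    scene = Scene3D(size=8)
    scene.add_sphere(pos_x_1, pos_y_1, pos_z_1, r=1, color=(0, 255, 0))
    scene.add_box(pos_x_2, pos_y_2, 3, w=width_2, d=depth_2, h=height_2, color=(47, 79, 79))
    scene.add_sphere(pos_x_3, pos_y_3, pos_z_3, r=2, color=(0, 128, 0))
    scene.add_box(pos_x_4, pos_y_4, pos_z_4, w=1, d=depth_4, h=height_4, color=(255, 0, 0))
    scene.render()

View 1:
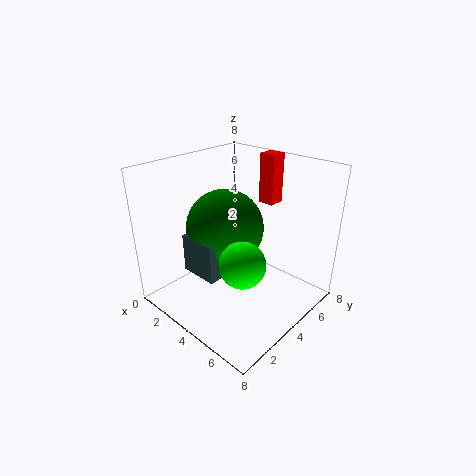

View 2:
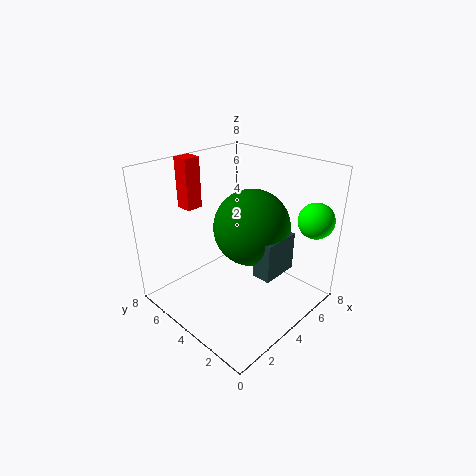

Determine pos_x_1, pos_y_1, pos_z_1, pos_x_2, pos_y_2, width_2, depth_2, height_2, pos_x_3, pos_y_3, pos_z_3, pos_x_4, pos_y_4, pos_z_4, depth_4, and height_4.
pos_x_1 = 7, pos_y_1 = 1, pos_z_1 = 5, pos_x_2 = 3, pos_y_2 = 1, width_2 = 2, depth_2 = 1, height_2 = 2, pos_x_3 = 4, pos_y_3 = 3, pos_z_3 = 5, pos_x_4 = 3, pos_y_4 = 7, pos_z_4 = 5, depth_4 = 1, height_4 = 3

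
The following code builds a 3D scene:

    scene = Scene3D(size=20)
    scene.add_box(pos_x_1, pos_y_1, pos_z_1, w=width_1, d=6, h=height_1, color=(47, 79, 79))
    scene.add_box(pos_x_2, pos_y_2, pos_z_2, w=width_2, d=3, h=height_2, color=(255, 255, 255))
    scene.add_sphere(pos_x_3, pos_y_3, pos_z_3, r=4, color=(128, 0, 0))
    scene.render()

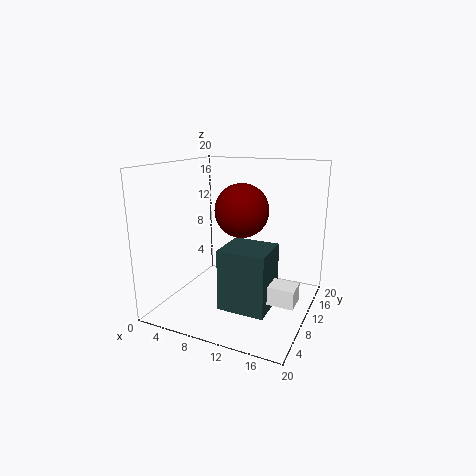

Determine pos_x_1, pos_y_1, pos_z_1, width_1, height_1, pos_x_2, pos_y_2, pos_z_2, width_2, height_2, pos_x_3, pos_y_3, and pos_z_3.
pos_x_1 = 9, pos_y_1 = 5.5, pos_z_1 = 1, width_1 = 6.5, height_1 = 8.5, pos_x_2 = 14.5, pos_y_2 = 7, pos_z_2 = 2.5, width_2 = 4.5, height_2 = 2.5, pos_x_3 = 9, pos_y_3 = 13.5, pos_z_3 = 13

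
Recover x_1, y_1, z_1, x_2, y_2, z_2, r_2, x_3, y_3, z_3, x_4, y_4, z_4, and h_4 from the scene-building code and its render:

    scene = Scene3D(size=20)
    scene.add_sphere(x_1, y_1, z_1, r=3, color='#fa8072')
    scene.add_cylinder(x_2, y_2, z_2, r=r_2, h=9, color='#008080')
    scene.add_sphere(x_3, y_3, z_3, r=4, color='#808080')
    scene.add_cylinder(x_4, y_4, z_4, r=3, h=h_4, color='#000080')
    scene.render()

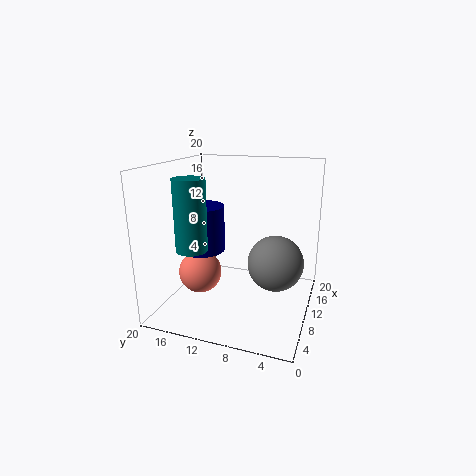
x_1 = 8, y_1 = 15, z_1 = 5, x_2 = 4, y_2 = 14, z_2 = 10, r_2 = 2, x_3 = 12, y_3 = 5, z_3 = 6, x_4 = 7, y_4 = 14, z_4 = 9, h_4 = 6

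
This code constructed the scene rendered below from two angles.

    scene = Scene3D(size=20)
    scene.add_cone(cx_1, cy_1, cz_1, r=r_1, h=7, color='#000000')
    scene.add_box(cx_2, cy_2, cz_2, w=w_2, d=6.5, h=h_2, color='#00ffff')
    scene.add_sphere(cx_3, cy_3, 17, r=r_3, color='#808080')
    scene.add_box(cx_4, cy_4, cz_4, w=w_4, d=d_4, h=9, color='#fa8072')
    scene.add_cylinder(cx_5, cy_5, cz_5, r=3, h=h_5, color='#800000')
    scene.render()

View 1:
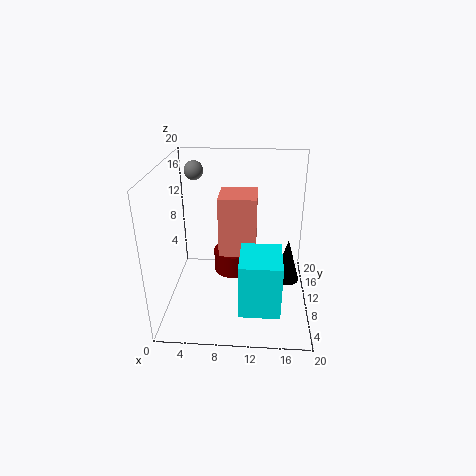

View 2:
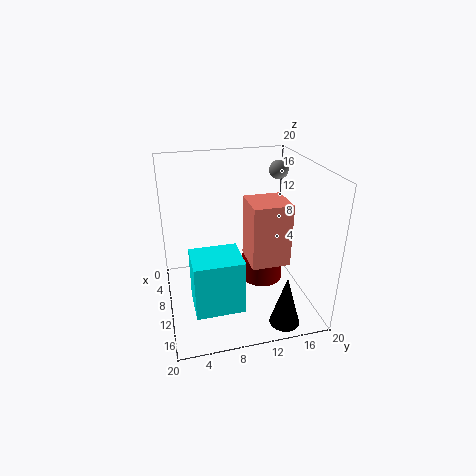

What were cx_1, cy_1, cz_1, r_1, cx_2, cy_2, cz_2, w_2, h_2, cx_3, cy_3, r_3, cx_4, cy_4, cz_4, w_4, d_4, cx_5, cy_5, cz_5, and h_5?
cx_1 = 17.5, cy_1 = 14.5, cz_1 = 0.5, r_1 = 2, cx_2 = 10.5, cy_2 = 3, cz_2 = 2, w_2 = 5.5, h_2 = 7.5, cx_3 = 2.5, cy_3 = 18.5, r_3 = 1.5, cx_4 = 7, cy_4 = 11.5, cz_4 = 6, w_4 = 5.5, d_4 = 5.5, cx_5 = 9, cy_5 = 14, cz_5 = 2.5, h_5 = 3.5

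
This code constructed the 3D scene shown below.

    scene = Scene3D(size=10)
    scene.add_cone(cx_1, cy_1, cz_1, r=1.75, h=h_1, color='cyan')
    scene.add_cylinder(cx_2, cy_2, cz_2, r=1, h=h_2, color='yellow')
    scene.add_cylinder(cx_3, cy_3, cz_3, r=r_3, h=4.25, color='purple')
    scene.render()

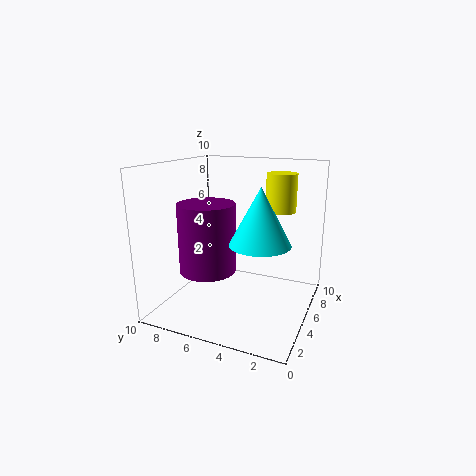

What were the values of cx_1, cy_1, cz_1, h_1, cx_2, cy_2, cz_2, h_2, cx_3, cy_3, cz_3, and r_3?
cx_1 = 1.75
cy_1 = 2.25
cz_1 = 6
h_1 = 3.25
cx_2 = 5.75
cy_2 = 2.25
cz_2 = 7
h_2 = 2.5
cx_3 = 2
cy_3 = 5.75
cz_3 = 3.75
r_3 = 1.75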